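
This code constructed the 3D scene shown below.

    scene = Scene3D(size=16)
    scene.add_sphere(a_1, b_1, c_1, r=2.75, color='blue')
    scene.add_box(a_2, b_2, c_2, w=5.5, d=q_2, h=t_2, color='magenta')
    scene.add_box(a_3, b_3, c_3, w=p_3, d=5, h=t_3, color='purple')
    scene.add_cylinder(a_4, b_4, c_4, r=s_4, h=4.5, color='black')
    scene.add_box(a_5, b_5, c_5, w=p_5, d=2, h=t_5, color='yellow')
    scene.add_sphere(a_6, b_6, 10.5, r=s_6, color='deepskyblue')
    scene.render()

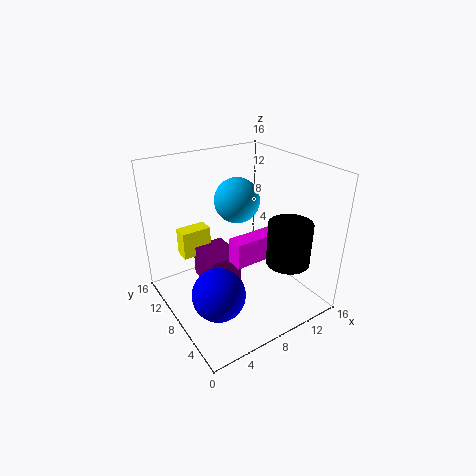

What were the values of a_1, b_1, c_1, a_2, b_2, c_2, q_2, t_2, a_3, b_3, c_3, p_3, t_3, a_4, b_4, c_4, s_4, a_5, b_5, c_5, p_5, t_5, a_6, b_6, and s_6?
a_1 = 3.5
b_1 = 4.75
c_1 = 4.25
a_2 = 7.25
b_2 = 6.75
c_2 = 4.75
q_2 = 2
t_2 = 3
a_3 = 5.5
b_3 = 9.5
c_3 = 0.5
p_3 = 4
t_3 = 4
a_4 = 10.75
b_4 = 2.75
c_4 = 6.75
s_4 = 2.25
a_5 = 4
b_5 = 14
c_5 = 3.25
p_5 = 3.75
t_5 = 3.5
a_6 = 10.5
b_6 = 12
s_6 = 2.75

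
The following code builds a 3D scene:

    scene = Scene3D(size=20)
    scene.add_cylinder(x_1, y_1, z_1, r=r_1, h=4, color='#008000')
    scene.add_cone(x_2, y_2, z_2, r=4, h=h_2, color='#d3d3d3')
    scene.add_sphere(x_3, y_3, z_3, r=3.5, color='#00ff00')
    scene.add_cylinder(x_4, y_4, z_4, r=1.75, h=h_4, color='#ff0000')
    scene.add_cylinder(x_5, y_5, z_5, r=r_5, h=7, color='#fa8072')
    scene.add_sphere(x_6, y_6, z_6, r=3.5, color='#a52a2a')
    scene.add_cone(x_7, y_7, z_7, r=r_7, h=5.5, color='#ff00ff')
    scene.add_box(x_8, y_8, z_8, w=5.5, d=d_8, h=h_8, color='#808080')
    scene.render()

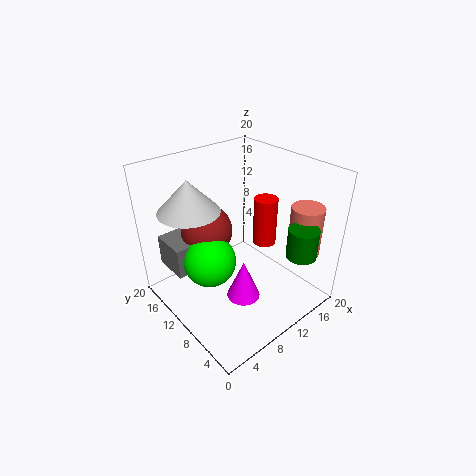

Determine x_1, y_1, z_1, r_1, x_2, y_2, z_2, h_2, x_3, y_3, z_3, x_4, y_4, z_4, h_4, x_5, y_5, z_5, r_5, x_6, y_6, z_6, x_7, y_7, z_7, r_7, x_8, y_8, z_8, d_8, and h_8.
x_1 = 14.25, y_1 = 2.25, z_1 = 9.25, r_1 = 2, x_2 = 4.25, y_2 = 12.75, z_2 = 15, h_2 = 4.25, x_3 = 5.25, y_3 = 10.25, z_3 = 8.25, x_4 = 15.75, y_4 = 10.5, z_4 = 6.75, h_4 = 7.25, x_5 = 17, y_5 = 4, z_5 = 7.75, r_5 = 2.25, x_6 = 6.75, y_6 = 12.75, z_6 = 11.25, x_7 = 8, y_7 = 6.5, z_7 = 3.25, r_7 = 2.25, x_8 = 1.25, y_8 = 11.5, z_8 = 6.5, d_8 = 5, h_8 = 4.25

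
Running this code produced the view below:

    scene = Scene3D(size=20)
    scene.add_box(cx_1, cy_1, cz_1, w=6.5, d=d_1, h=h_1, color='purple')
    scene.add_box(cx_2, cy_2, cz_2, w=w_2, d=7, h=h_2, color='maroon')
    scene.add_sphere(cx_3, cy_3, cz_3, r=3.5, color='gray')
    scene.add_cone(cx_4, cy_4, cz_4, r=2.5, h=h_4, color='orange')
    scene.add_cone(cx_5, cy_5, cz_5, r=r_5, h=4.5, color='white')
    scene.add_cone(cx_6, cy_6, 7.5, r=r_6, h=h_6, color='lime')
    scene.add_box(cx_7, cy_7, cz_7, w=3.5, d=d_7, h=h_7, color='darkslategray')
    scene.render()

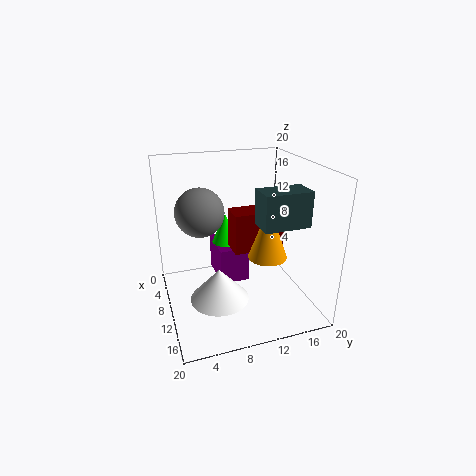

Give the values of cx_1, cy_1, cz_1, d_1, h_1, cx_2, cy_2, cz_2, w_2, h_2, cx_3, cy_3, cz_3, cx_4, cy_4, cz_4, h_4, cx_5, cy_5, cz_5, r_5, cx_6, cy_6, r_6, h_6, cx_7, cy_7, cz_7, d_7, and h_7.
cx_1 = 1.5
cy_1 = 8
cz_1 = 1.5
d_1 = 4.5
h_1 = 5.5
cx_2 = 8.5
cy_2 = 9
cz_2 = 8.5
w_2 = 3.5
h_2 = 5.5
cx_3 = 6.5
cy_3 = 5.5
cz_3 = 13
cx_4 = 14.5
cy_4 = 12.5
cz_4 = 9
h_4 = 7
cx_5 = 12.5
cy_5 = 6.5
cz_5 = 2.5
r_5 = 4
cx_6 = 5.5
cy_6 = 9.5
r_6 = 2
h_6 = 4.5
cx_7 = 13.5
cy_7 = 11
cz_7 = 13.5
d_7 = 6
h_7 = 4.5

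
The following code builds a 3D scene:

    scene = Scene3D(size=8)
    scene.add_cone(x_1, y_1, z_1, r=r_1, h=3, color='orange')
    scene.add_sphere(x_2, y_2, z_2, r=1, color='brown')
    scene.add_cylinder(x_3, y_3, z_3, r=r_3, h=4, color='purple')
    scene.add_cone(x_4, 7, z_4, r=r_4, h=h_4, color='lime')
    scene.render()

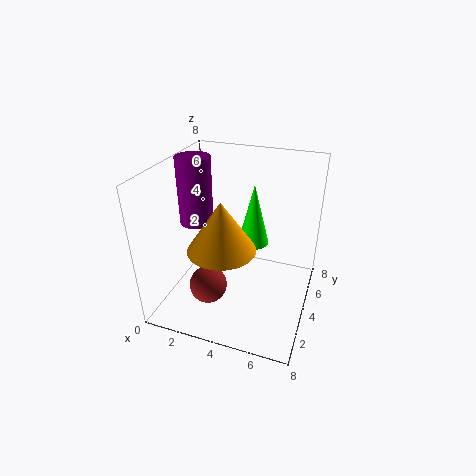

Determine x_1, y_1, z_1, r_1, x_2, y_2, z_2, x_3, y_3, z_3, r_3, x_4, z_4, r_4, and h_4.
x_1 = 3
y_1 = 4
z_1 = 3
r_1 = 2
x_2 = 3
y_2 = 2
z_2 = 2
x_3 = 1
y_3 = 5
z_3 = 4
r_3 = 1
x_4 = 4
z_4 = 2
r_4 = 1
h_4 = 4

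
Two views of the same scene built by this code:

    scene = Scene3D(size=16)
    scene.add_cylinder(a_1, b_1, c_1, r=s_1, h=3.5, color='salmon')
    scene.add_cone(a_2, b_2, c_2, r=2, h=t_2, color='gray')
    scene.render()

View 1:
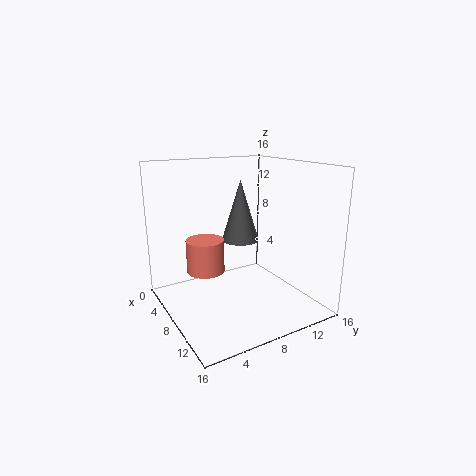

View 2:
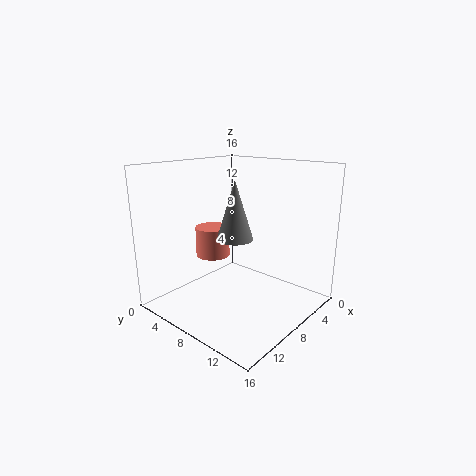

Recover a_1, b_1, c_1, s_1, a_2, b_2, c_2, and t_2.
a_1 = 8; b_1 = 4; c_1 = 5; s_1 = 2; a_2 = 8.5; b_2 = 8; c_2 = 8; t_2 = 6.5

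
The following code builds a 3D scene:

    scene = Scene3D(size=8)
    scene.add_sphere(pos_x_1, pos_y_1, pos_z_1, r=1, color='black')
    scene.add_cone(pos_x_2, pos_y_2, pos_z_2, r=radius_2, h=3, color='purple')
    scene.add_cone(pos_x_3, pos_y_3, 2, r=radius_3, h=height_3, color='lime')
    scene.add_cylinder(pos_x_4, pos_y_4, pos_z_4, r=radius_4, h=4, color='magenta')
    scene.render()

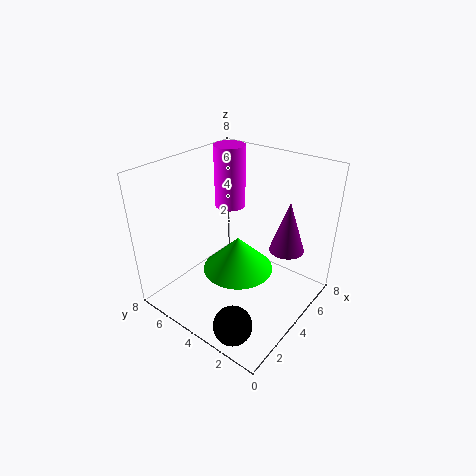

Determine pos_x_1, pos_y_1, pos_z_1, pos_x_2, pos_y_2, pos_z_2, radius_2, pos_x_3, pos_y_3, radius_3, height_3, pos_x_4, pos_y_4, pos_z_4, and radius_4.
pos_x_1 = 1
pos_y_1 = 2
pos_z_1 = 1
pos_x_2 = 6
pos_y_2 = 2
pos_z_2 = 3
radius_2 = 1
pos_x_3 = 4
pos_y_3 = 4
radius_3 = 2
height_3 = 2
pos_x_4 = 7
pos_y_4 = 7
pos_z_4 = 4
radius_4 = 1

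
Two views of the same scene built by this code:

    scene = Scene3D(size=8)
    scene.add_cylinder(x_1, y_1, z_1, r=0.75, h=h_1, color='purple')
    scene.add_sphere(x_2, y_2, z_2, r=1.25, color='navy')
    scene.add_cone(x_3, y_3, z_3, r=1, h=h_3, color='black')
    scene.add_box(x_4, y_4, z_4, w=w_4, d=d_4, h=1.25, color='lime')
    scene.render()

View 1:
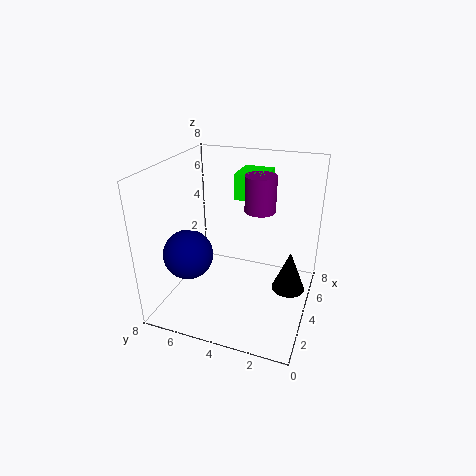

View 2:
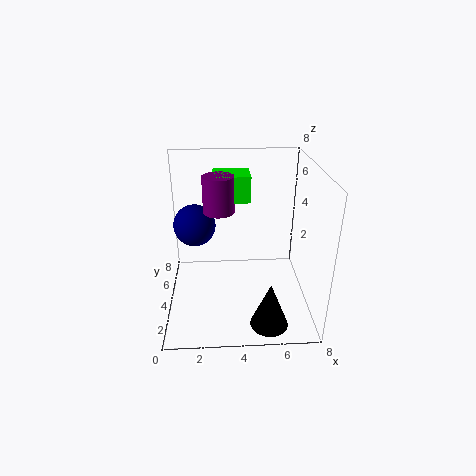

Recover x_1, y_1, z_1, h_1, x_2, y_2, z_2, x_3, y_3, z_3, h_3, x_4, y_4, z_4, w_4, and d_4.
x_1 = 3; y_1 = 2.5; z_1 = 6.25; h_1 = 1.75; x_2 = 1.5; y_2 = 5.75; z_2 = 4; x_3 = 5.5; y_3 = 1.25; z_3 = 0.25; h_3 = 2.5; x_4 = 2.75; y_4 = 2.25; z_4 = 6.75; w_4 = 1.75; d_4 = 1.5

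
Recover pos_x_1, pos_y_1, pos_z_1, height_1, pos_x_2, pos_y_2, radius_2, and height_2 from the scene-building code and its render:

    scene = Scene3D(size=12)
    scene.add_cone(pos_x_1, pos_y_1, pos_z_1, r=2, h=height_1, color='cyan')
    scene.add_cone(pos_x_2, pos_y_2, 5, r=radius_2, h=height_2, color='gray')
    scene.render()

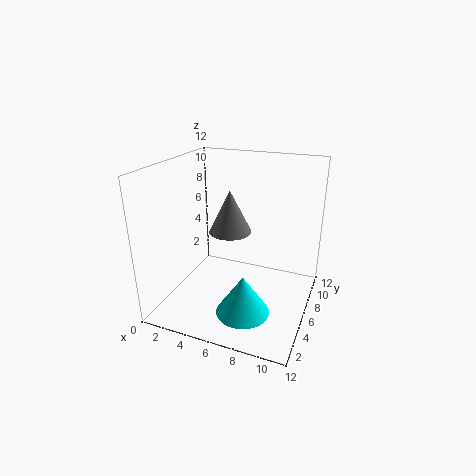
pos_x_1 = 8; pos_y_1 = 2; pos_z_1 = 2; height_1 = 3; pos_x_2 = 4; pos_y_2 = 9; radius_2 = 2; height_2 = 4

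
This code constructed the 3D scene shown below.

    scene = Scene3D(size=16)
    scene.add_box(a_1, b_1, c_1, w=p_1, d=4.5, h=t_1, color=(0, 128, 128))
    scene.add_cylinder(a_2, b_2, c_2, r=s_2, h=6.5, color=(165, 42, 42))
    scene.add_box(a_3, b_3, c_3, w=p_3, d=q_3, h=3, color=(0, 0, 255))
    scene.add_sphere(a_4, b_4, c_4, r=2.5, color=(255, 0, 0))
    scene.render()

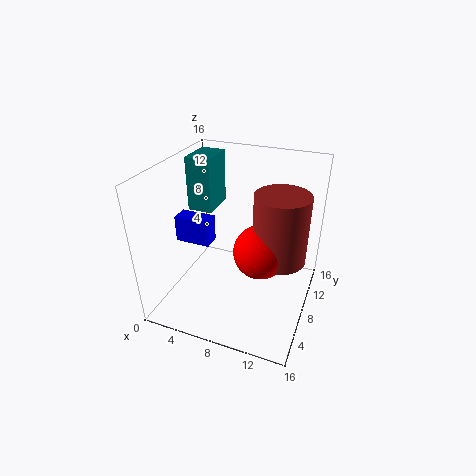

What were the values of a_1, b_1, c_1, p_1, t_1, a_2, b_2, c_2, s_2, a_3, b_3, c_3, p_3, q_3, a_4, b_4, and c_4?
a_1 = 0.5; b_1 = 10.5; c_1 = 9; p_1 = 3; t_1 = 6.5; a_2 = 13.5; b_2 = 4.5; c_2 = 9; s_2 = 2.5; a_3 = 1; b_3 = 6.5; c_3 = 7; p_3 = 4; q_3 = 2; a_4 = 12; b_4 = 3.5; c_4 = 10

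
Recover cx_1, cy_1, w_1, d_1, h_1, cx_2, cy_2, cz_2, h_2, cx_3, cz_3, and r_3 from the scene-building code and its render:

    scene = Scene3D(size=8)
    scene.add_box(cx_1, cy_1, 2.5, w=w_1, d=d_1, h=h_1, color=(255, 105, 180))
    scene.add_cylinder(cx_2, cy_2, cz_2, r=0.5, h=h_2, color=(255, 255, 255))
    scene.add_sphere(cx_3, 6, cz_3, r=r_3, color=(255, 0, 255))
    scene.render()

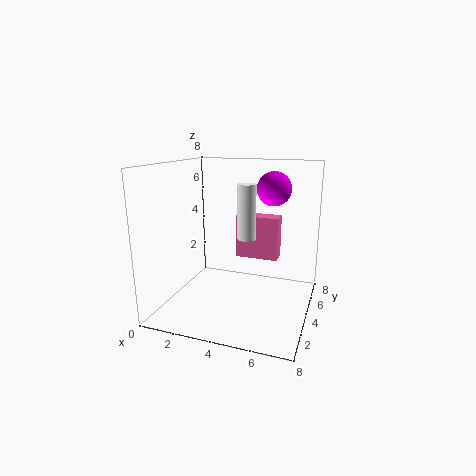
cx_1 = 3.5; cy_1 = 5; w_1 = 2.5; d_1 = 1; h_1 = 2.5; cx_2 = 4.5; cy_2 = 4; cz_2 = 4; h_2 = 3; cx_3 = 5.5; cz_3 = 6.5; r_3 = 1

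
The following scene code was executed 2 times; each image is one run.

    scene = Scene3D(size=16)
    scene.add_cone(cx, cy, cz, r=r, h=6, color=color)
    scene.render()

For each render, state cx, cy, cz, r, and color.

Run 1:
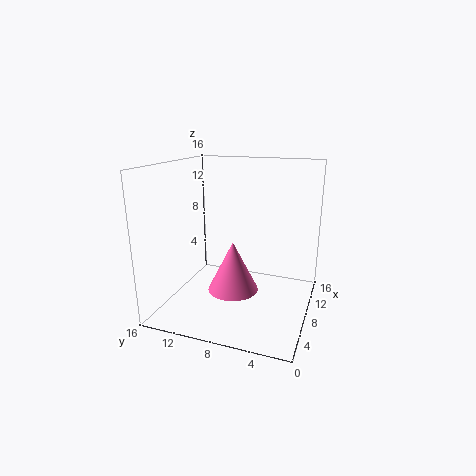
cx = 9; cy = 9; cz = 1; r = 3; color = 'hotpink'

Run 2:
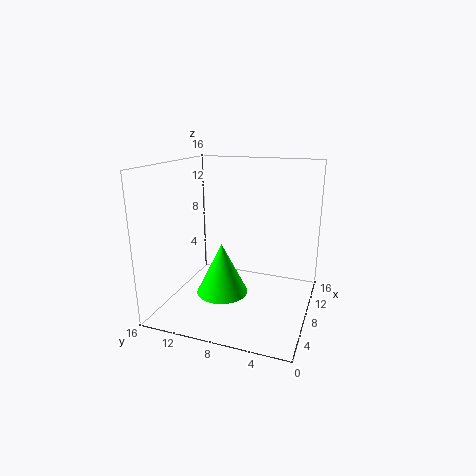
cx = 8; cy = 10; cz = 1; r = 3; color = 'lime'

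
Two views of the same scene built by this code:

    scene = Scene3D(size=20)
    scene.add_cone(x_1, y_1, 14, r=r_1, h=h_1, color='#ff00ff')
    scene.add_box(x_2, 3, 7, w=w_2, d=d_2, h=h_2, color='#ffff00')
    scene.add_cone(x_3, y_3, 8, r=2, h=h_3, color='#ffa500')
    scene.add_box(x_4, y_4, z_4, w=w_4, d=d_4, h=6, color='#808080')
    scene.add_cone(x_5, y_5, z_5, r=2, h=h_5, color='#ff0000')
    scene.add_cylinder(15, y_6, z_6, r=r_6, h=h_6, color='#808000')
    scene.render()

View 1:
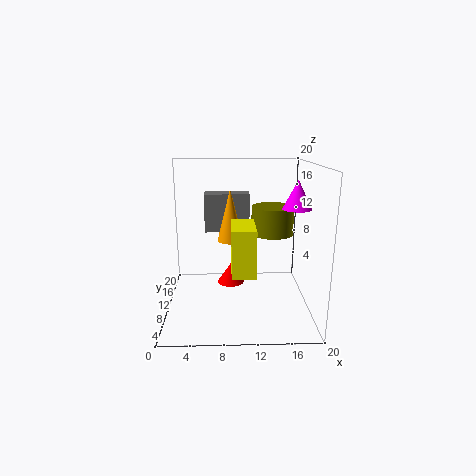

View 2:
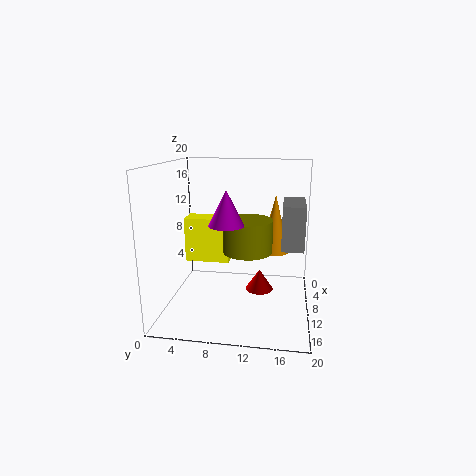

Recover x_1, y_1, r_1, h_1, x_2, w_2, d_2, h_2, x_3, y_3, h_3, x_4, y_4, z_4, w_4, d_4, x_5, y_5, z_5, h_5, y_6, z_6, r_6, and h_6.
x_1 = 18, y_1 = 10, r_1 = 2, h_1 = 4, x_2 = 9, w_2 = 3, d_2 = 6, h_2 = 6, x_3 = 9, y_3 = 15, h_3 = 8, x_4 = 5, y_4 = 16, z_4 = 9, w_4 = 7, d_4 = 3, x_5 = 9, y_5 = 13, z_5 = 2, h_5 = 3, y_6 = 12, z_6 = 10, r_6 = 3, h_6 = 4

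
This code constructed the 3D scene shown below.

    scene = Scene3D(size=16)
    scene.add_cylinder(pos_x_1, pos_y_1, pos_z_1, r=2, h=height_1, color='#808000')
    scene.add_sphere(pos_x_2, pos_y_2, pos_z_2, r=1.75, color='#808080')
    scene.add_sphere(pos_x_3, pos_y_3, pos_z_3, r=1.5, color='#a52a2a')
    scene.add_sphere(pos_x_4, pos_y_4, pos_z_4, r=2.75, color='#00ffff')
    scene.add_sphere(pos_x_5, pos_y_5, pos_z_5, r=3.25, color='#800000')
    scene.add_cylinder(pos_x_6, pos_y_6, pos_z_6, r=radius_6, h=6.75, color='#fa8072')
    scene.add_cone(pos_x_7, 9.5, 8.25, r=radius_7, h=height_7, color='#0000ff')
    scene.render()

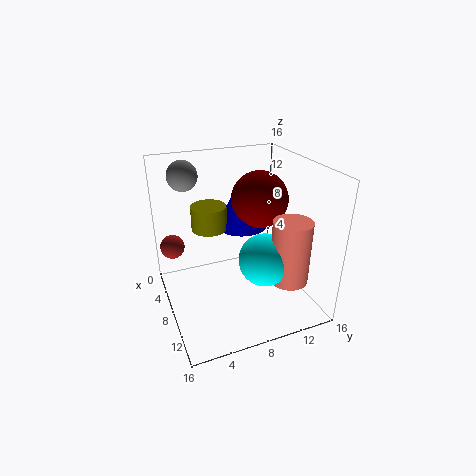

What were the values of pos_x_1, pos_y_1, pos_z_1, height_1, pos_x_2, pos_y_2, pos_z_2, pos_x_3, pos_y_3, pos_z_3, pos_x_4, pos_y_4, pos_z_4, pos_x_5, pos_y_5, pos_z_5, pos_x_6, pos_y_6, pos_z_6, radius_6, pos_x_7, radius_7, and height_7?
pos_x_1 = 5.5
pos_y_1 = 5.5
pos_z_1 = 8.5
height_1 = 2.75
pos_x_2 = 2.5
pos_y_2 = 3.5
pos_z_2 = 14
pos_x_3 = 1.5
pos_y_3 = 1.75
pos_z_3 = 4.75
pos_x_4 = 11.75
pos_y_4 = 9.5
pos_z_4 = 7
pos_x_5 = 6.5
pos_y_5 = 11.25
pos_z_5 = 11.5
pos_x_6 = 13
pos_y_6 = 11.75
pos_z_6 = 4.75
radius_6 = 2
pos_x_7 = 5.5
radius_7 = 3
height_7 = 5.75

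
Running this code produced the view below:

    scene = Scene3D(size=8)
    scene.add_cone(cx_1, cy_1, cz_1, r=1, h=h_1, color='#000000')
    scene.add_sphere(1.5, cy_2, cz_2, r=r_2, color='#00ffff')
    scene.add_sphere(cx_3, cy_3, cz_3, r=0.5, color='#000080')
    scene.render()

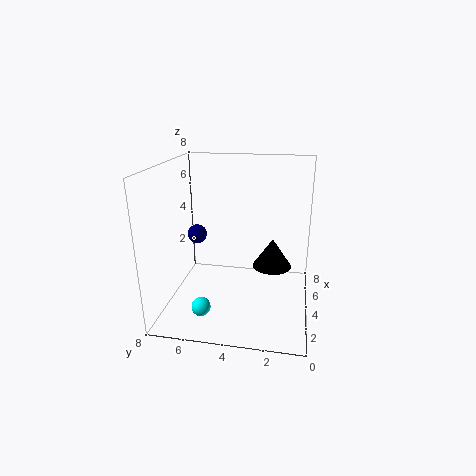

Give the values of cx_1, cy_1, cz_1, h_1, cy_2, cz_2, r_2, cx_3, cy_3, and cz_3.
cx_1 = 3; cy_1 = 2; cz_1 = 3; h_1 = 1.5; cy_2 = 5.5; cz_2 = 1; r_2 = 0.5; cx_3 = 3; cy_3 = 6; cz_3 = 4.5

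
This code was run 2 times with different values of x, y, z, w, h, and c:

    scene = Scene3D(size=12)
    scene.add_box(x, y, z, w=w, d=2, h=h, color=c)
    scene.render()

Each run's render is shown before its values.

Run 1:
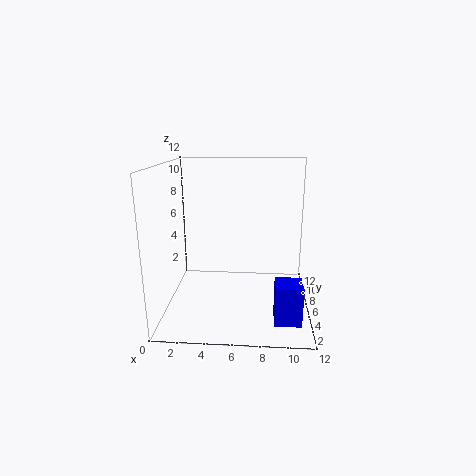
x = 9; y = 1; z = 1; w = 2; h = 3; c = 'blue'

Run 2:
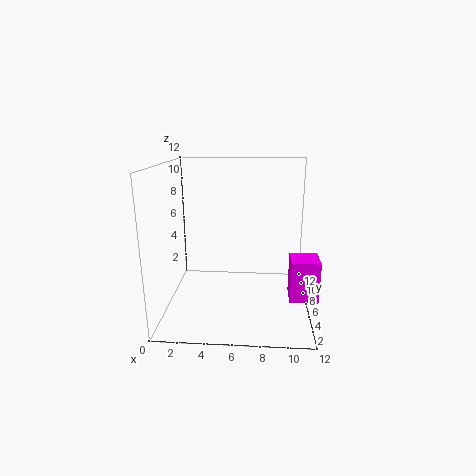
x = 10; y = 1; z = 3; w = 2; h = 3; c = 'magenta'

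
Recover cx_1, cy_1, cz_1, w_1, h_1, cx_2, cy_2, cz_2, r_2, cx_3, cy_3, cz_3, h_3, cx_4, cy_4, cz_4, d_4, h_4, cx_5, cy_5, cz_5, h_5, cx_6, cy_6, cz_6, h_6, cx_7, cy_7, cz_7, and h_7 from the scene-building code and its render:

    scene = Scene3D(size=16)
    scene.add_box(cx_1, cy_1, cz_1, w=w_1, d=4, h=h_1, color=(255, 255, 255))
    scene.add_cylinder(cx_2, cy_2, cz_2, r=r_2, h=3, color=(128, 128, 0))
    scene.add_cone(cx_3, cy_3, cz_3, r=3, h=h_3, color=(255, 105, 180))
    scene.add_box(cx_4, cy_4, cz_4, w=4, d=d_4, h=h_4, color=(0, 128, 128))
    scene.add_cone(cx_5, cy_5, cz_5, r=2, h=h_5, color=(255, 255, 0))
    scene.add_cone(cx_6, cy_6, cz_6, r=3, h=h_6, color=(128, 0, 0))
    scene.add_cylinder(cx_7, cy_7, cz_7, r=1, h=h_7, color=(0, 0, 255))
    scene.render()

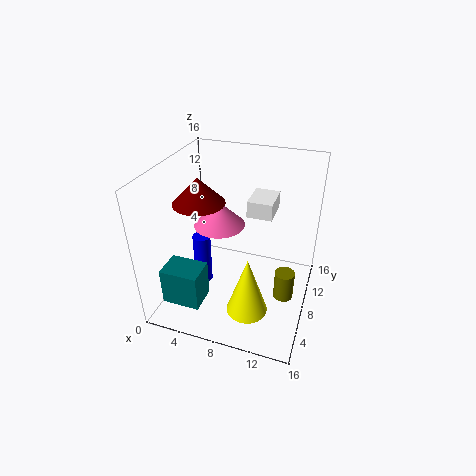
cx_1 = 8
cy_1 = 11
cz_1 = 9
w_1 = 3
h_1 = 2
cx_2 = 14
cy_2 = 5
cz_2 = 4
r_2 = 1
cx_3 = 5
cy_3 = 10
cz_3 = 8
h_3 = 3
cx_4 = 2
cy_4 = 1
cz_4 = 3
d_4 = 3
h_4 = 4
cx_5 = 11
cy_5 = 2
cz_5 = 4
h_5 = 6
cx_6 = 3
cy_6 = 9
cz_6 = 11
h_6 = 3
cx_7 = 4
cy_7 = 7
cz_7 = 2
h_7 = 6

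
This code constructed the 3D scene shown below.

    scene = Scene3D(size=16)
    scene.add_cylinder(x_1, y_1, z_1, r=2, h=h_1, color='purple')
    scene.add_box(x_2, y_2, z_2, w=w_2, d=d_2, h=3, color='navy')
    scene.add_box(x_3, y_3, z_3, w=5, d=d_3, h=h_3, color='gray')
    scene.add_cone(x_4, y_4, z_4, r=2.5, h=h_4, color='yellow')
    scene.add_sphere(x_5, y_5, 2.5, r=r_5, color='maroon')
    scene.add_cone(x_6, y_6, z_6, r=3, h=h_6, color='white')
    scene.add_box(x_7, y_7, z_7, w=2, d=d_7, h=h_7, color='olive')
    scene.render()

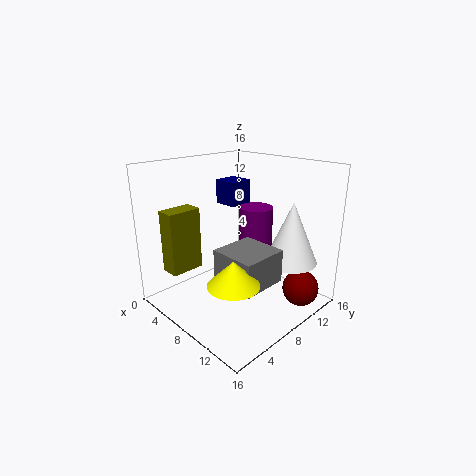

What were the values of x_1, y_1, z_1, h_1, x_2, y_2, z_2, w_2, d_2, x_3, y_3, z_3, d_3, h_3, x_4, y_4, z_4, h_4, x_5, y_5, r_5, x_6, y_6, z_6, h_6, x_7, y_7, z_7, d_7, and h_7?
x_1 = 7
y_1 = 12
z_1 = 2.5
h_1 = 8
x_2 = 1
y_2 = 11
z_2 = 10
w_2 = 3
d_2 = 3
x_3 = 8.5
y_3 = 4
z_3 = 4.5
d_3 = 5
h_3 = 3.5
x_4 = 12.5
y_4 = 3
z_4 = 6
h_4 = 2.5
x_5 = 14
y_5 = 12
r_5 = 2
x_6 = 12
y_6 = 12.5
z_6 = 5
h_6 = 7
x_7 = 4.5
y_7 = 0.5
z_7 = 5.5
d_7 = 3.5
h_7 = 6.5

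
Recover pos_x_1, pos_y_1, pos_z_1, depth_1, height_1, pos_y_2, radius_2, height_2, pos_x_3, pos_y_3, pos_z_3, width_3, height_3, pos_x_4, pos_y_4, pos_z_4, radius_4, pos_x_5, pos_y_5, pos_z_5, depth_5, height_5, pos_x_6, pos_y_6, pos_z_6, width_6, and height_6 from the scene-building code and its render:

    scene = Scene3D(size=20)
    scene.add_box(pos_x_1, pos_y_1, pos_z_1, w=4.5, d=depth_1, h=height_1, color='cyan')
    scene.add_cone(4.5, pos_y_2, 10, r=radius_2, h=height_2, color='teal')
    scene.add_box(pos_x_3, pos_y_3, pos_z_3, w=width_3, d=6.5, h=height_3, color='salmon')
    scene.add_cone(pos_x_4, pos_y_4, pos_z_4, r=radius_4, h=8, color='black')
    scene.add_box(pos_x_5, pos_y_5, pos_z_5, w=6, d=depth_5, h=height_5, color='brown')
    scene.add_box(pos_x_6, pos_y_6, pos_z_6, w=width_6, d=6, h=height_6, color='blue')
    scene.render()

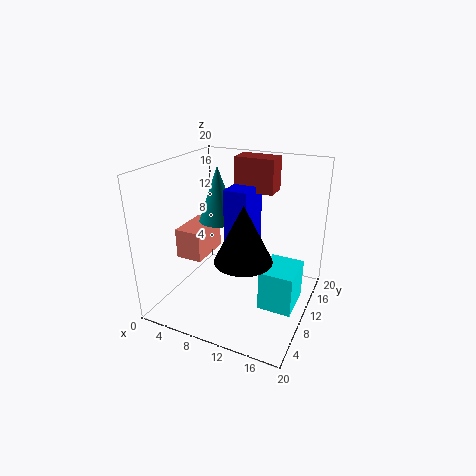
pos_x_1 = 14.5
pos_y_1 = 6.5
pos_z_1 = 2
depth_1 = 5.5
height_1 = 5.5
pos_y_2 = 14.5
radius_2 = 3
height_2 = 8.5
pos_x_3 = 0.5
pos_y_3 = 8.5
pos_z_3 = 5.5
width_3 = 4
height_3 = 4.5
pos_x_4 = 11.5
pos_y_4 = 8.5
pos_z_4 = 7.5
radius_4 = 4
pos_x_5 = 7
pos_y_5 = 15
pos_z_5 = 15
depth_5 = 3.5
height_5 = 5
pos_x_6 = 7
pos_y_6 = 11.5
pos_z_6 = 7
width_6 = 3.5
height_6 = 9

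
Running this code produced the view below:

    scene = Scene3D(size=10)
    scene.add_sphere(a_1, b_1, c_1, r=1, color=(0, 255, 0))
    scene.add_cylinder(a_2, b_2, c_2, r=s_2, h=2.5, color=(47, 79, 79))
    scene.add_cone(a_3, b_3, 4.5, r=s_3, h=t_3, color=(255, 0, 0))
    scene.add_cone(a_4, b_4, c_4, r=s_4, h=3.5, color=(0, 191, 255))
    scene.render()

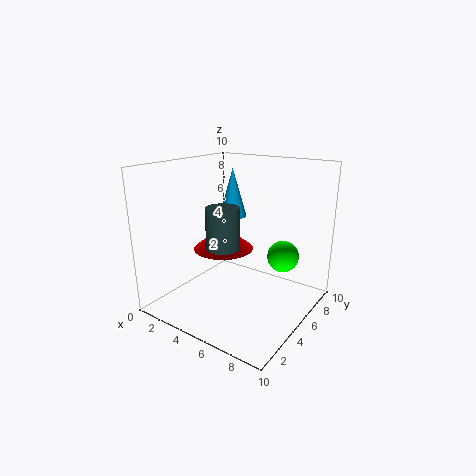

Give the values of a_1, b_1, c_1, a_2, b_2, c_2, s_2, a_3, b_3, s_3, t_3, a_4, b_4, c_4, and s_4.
a_1 = 8.5; b_1 = 5; c_1 = 4.5; a_2 = 6; b_2 = 2; c_2 = 5.5; s_2 = 1; a_3 = 4.5; b_3 = 4; s_3 = 2; t_3 = 1.5; a_4 = 3.5; b_4 = 6.5; c_4 = 6; s_4 = 1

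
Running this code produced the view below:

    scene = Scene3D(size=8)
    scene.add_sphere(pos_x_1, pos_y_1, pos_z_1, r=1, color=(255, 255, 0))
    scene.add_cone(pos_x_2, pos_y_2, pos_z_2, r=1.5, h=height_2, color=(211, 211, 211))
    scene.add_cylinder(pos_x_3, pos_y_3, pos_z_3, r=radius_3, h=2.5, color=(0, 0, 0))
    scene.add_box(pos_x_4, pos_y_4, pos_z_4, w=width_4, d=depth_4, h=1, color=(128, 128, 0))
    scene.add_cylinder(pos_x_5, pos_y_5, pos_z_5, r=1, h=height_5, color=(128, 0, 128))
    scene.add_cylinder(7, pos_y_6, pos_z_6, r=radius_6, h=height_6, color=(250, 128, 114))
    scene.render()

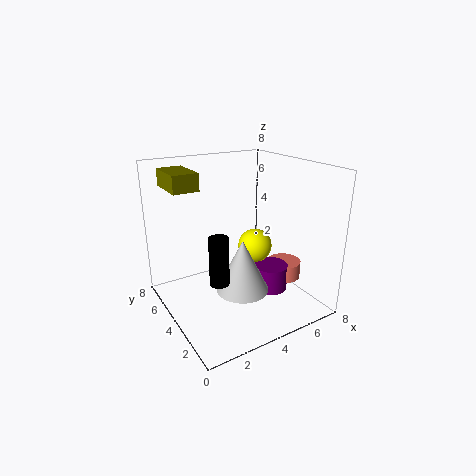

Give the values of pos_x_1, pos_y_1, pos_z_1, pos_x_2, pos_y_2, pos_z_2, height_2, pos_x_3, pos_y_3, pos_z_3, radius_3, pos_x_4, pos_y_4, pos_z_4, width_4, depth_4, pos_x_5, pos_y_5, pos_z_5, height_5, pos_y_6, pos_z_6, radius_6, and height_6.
pos_x_1 = 5.5; pos_y_1 = 4.5; pos_z_1 = 3; pos_x_2 = 4; pos_y_2 = 3.5; pos_z_2 = 1; height_2 = 3; pos_x_3 = 2; pos_y_3 = 2.5; pos_z_3 = 2.5; radius_3 = 0.5; pos_x_4 = 1; pos_y_4 = 5.5; pos_z_4 = 6.5; width_4 = 1.5; depth_4 = 2.5; pos_x_5 = 6; pos_y_5 = 3.5; pos_z_5 = 0.5; height_5 = 1.5; pos_y_6 = 3.5; pos_z_6 = 1; radius_6 = 1; height_6 = 1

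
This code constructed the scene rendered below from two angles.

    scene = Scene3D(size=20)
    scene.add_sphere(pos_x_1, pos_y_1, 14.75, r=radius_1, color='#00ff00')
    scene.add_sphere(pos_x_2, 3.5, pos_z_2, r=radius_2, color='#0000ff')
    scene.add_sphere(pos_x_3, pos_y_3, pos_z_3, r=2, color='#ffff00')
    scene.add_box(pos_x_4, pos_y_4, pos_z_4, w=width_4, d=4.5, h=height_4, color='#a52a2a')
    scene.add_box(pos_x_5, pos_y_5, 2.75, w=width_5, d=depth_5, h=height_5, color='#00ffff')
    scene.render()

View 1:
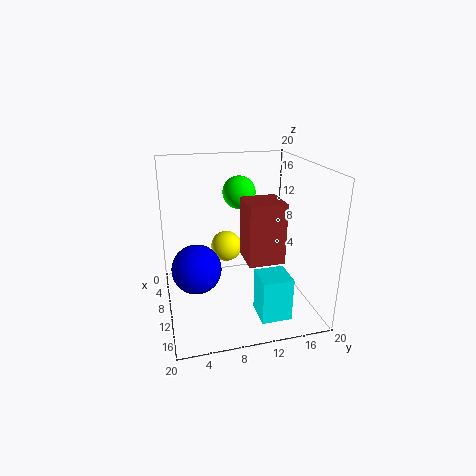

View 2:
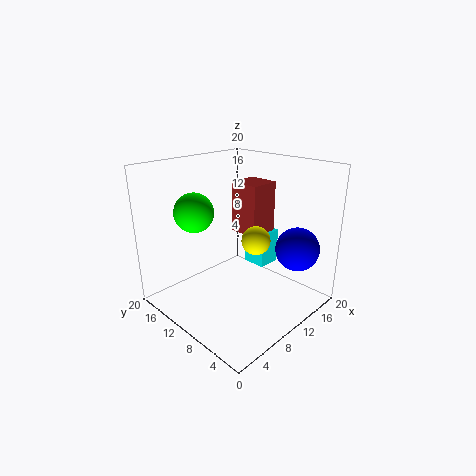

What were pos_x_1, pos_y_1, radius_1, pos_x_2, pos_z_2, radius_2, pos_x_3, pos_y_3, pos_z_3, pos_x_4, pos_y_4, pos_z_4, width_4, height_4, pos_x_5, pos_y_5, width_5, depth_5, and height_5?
pos_x_1 = 4, pos_y_1 = 11.75, radius_1 = 2.5, pos_x_2 = 15, pos_z_2 = 8.75, radius_2 = 3, pos_x_3 = 11.5, pos_y_3 = 8, pos_z_3 = 9.75, pos_x_4 = 12.75, pos_y_4 = 9.5, pos_z_4 = 9.25, width_4 = 4.5, height_4 = 7.5, pos_x_5 = 16, pos_y_5 = 10.5, width_5 = 3.75, depth_5 = 3.75, height_5 = 5.5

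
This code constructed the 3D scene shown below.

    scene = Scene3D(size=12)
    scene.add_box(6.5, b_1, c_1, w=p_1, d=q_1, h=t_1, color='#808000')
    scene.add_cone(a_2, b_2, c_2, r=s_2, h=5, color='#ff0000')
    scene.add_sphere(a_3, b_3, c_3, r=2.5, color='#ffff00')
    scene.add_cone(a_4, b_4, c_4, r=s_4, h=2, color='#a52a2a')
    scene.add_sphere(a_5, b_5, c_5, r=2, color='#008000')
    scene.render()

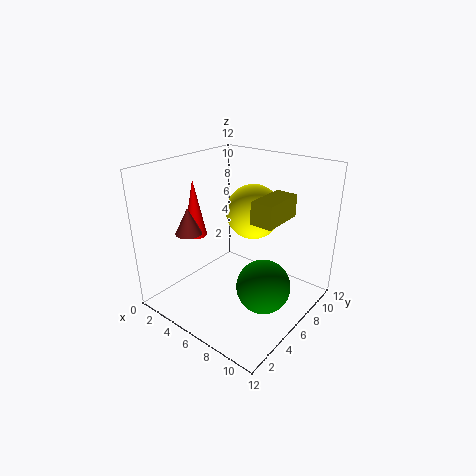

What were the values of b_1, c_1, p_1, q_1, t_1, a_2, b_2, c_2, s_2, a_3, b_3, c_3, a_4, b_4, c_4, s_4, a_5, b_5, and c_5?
b_1 = 7
c_1 = 7
p_1 = 2
q_1 = 4
t_1 = 2
a_2 = 2
b_2 = 5
c_2 = 5.5
s_2 = 1
a_3 = 5
b_3 = 9.5
c_3 = 7
a_4 = 4.5
b_4 = 2
c_4 = 7.5
s_4 = 1
a_5 = 10
b_5 = 4
c_5 = 4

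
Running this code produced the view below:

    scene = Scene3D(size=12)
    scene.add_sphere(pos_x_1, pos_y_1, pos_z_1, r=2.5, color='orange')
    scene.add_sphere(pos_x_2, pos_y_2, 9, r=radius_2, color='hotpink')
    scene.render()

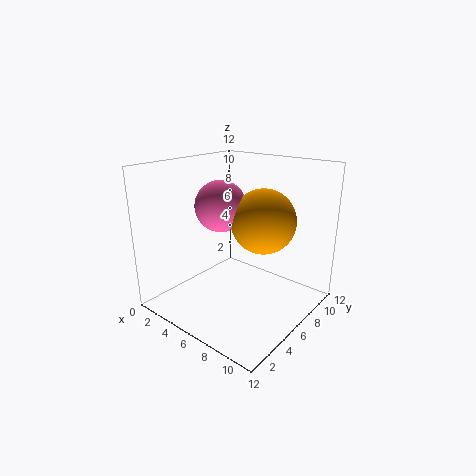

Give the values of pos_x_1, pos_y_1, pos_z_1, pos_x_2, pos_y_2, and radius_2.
pos_x_1 = 8.5; pos_y_1 = 6; pos_z_1 = 8; pos_x_2 = 5.5; pos_y_2 = 4.5; radius_2 = 2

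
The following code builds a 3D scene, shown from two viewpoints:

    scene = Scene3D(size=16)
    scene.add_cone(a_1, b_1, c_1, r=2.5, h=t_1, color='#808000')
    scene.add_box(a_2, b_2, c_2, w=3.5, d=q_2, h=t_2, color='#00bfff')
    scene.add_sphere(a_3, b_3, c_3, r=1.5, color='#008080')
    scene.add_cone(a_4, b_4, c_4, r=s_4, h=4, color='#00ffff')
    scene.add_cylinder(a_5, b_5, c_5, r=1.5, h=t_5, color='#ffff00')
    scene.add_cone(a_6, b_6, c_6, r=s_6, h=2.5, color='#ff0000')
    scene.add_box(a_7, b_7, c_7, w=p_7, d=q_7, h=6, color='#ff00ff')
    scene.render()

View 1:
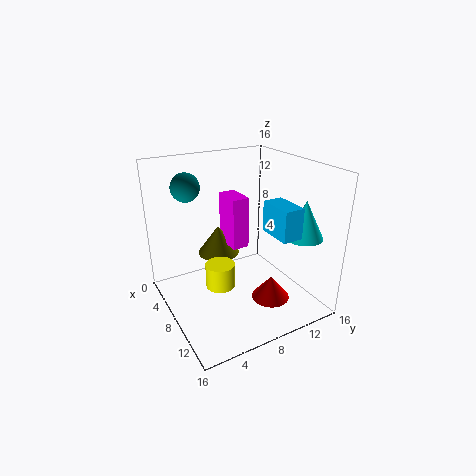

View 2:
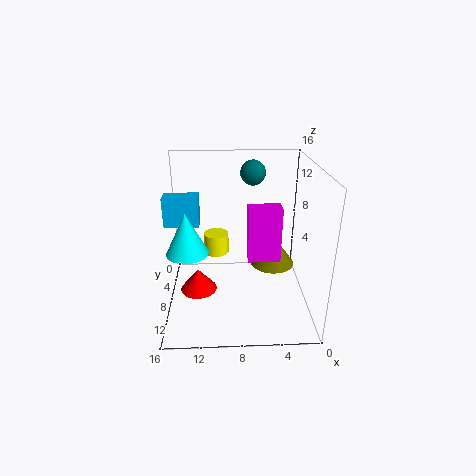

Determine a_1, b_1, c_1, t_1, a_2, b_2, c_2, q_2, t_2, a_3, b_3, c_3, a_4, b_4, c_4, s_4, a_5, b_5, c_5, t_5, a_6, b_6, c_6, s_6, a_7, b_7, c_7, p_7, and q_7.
a_1 = 4
b_1 = 7.5
c_1 = 4.5
t_1 = 3.5
a_2 = 12
b_2 = 8.5
c_2 = 10.5
q_2 = 2
t_2 = 3
a_3 = 6
b_3 = 3
c_3 = 14
a_4 = 13
b_4 = 13
c_4 = 9
s_4 = 2
a_5 = 10.5
b_5 = 4.5
c_5 = 4.5
t_5 = 2.5
a_6 = 12.5
b_6 = 9.5
c_6 = 2.5
s_6 = 2
a_7 = 3.5
b_7 = 8
c_7 = 6
p_7 = 3.5
q_7 = 2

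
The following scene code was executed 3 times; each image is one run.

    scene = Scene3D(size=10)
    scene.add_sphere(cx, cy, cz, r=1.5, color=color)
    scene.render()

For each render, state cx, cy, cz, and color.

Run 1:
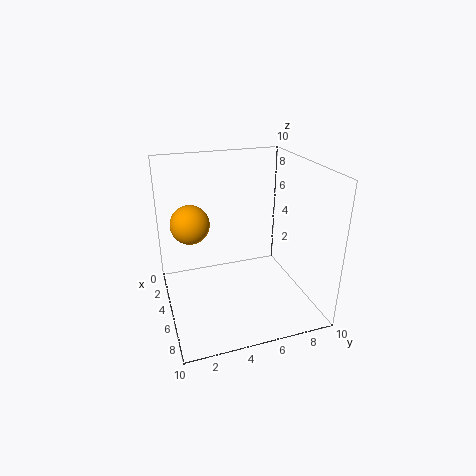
cx = 1.75; cy = 2.25; cz = 5; color = 'orange'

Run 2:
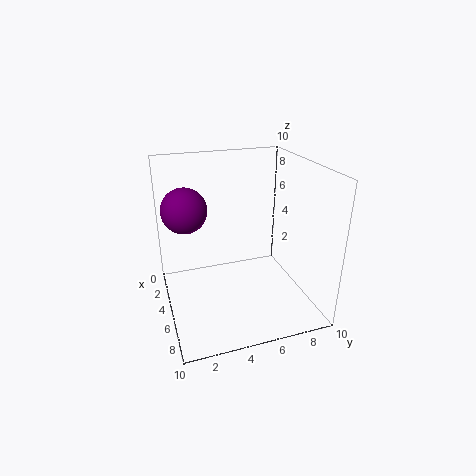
cx = 4.5; cy = 1.5; cz = 7.25; color = 'purple'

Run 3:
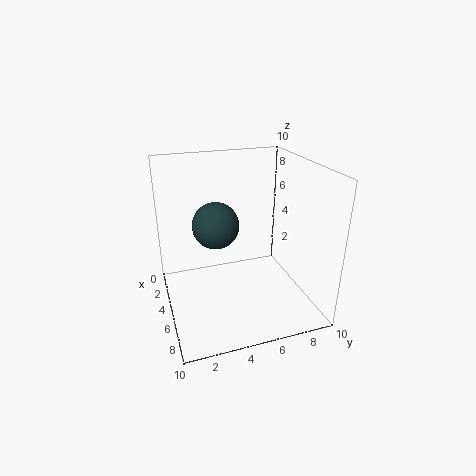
cx = 5.75; cy = 3.25; cz = 6.5; color = 'darkslategray'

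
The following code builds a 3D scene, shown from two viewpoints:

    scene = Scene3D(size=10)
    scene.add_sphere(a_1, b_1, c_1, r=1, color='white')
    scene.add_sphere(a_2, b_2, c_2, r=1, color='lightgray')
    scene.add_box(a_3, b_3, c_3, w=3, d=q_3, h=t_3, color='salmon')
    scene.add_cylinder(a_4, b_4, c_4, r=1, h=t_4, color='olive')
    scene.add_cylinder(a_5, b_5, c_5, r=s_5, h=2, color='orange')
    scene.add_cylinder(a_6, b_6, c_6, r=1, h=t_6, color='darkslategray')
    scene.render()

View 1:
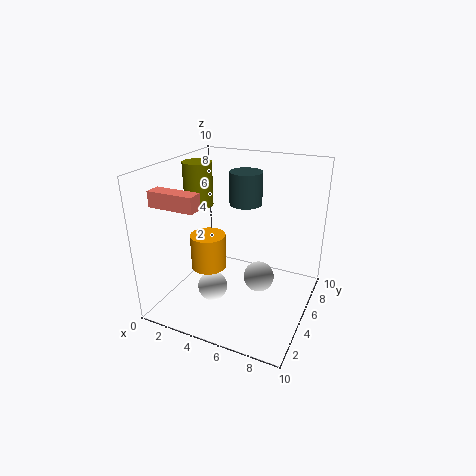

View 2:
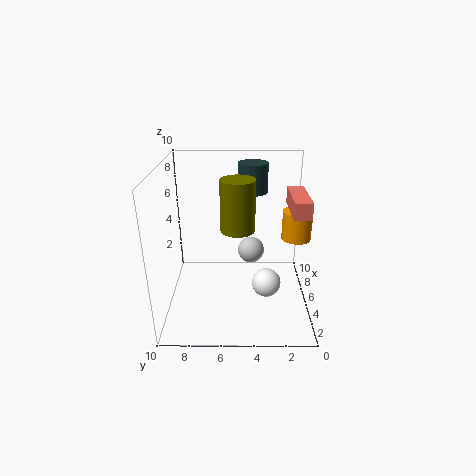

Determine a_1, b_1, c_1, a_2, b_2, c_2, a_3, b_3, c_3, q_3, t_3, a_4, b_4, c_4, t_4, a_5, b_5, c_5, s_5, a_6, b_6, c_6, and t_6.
a_1 = 4
b_1 = 3
c_1 = 2
a_2 = 7
b_2 = 4
c_2 = 3
a_3 = 1
b_3 = 1
c_3 = 8
q_3 = 1
t_3 = 1
a_4 = 2
b_4 = 5
c_4 = 7
t_4 = 3
a_5 = 5
b_5 = 1
c_5 = 5
s_5 = 1
a_6 = 6
b_6 = 4
c_6 = 8
t_6 = 2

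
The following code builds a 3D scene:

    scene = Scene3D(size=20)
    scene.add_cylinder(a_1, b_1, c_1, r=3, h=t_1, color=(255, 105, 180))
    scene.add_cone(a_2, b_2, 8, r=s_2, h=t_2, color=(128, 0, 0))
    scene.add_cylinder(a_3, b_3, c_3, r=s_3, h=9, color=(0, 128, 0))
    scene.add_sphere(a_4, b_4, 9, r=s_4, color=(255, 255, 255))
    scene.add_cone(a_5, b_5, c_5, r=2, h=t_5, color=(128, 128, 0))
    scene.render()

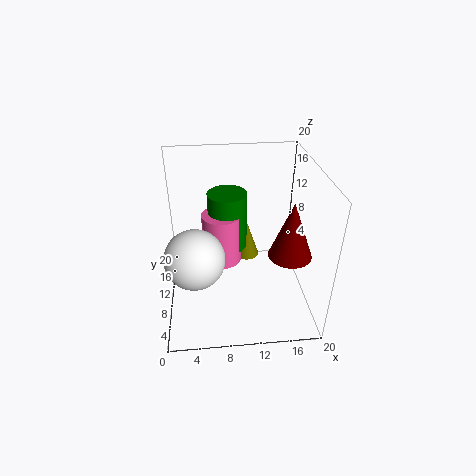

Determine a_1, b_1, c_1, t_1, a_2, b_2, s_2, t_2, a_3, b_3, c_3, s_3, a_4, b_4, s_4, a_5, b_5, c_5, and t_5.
a_1 = 8, b_1 = 15, c_1 = 3, t_1 = 8, a_2 = 17, b_2 = 8, s_2 = 3, t_2 = 8, a_3 = 9, b_3 = 16, c_3 = 5, s_3 = 3, a_4 = 4, b_4 = 7, s_4 = 4, a_5 = 12, b_5 = 16, c_5 = 3, t_5 = 6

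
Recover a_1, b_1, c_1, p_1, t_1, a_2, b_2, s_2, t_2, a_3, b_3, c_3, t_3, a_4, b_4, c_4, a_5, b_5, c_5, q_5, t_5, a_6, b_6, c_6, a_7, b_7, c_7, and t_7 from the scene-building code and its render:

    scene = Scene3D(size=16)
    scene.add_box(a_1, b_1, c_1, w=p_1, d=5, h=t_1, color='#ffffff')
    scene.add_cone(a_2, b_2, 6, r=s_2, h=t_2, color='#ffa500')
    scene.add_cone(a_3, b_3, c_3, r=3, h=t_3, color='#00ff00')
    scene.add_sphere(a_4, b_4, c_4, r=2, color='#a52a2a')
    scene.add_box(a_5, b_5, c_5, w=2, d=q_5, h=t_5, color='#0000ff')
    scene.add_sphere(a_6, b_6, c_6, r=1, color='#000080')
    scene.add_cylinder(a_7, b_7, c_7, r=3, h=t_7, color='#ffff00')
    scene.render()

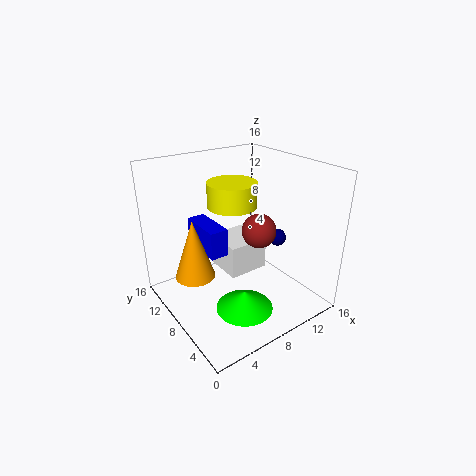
a_1 = 8, b_1 = 9, c_1 = 2, p_1 = 5, t_1 = 4, a_2 = 2, b_2 = 7, s_2 = 2, t_2 = 6, a_3 = 6, b_3 = 4, c_3 = 2, t_3 = 2, a_4 = 11, b_4 = 8, c_4 = 8, a_5 = 4, b_5 = 7, c_5 = 7, q_5 = 5, t_5 = 3, a_6 = 13, b_6 = 7, c_6 = 7, a_7 = 10, b_7 = 12, c_7 = 10, t_7 = 3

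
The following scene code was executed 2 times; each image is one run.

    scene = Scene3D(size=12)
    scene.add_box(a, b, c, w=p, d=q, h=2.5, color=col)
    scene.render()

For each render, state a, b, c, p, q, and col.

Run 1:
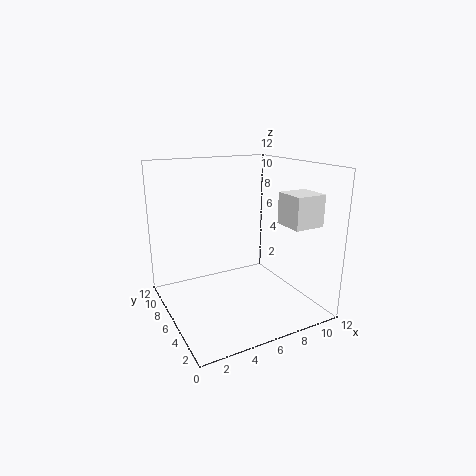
a = 8.5; b = 1.5; c = 7.5; p = 2.5; q = 2.5; col = 'white'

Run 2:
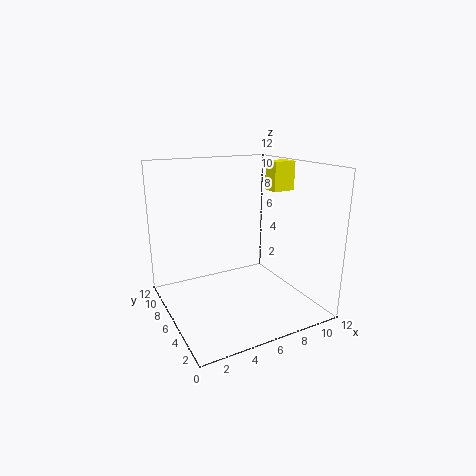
a = 9.5; b = 6; c = 9.5; p = 2; q = 1.5; col = 'yellow'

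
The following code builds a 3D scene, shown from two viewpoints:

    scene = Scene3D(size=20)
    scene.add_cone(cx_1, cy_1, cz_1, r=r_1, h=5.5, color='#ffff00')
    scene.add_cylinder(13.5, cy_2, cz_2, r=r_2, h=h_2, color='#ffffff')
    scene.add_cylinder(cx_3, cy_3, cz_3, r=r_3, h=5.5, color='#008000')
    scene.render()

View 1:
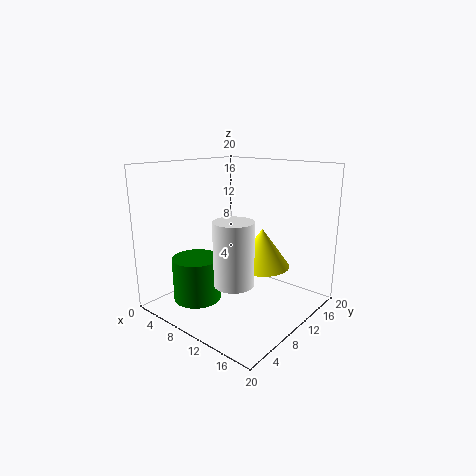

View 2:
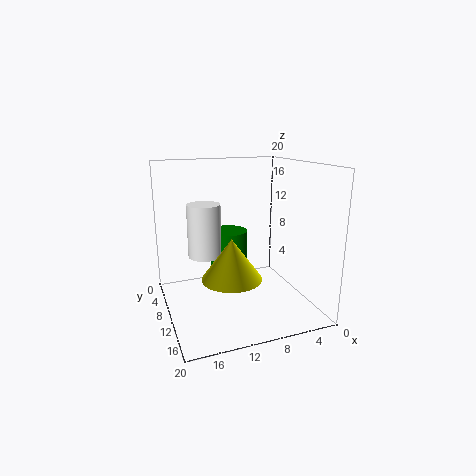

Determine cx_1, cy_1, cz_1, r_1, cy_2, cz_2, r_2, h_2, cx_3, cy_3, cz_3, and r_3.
cx_1 = 12; cy_1 = 13; cz_1 = 5.5; r_1 = 4; cy_2 = 5; cz_2 = 6; r_2 = 2.5; h_2 = 8; cx_3 = 9; cy_3 = 3; cz_3 = 3.5; r_3 = 3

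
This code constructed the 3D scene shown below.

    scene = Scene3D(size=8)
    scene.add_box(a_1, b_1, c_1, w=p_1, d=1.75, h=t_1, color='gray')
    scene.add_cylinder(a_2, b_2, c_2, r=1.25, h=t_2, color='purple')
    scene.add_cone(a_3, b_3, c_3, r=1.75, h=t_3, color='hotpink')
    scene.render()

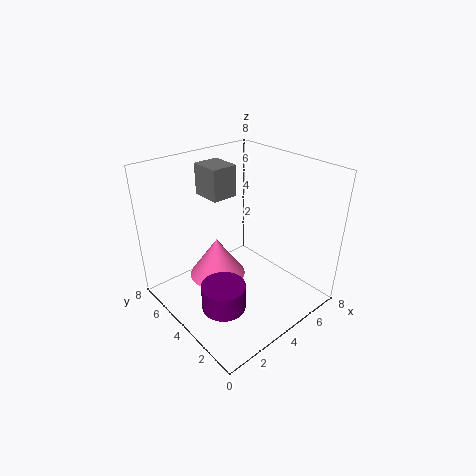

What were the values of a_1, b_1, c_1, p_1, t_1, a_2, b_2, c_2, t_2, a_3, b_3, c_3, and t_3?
a_1 = 3.25; b_1 = 5; c_1 = 6; p_1 = 1.5; t_1 = 1.75; a_2 = 2.5; b_2 = 3.5; c_2 = 0.25; t_2 = 1.5; a_3 = 4; b_3 = 6; c_3 = 0.5; t_3 = 2.5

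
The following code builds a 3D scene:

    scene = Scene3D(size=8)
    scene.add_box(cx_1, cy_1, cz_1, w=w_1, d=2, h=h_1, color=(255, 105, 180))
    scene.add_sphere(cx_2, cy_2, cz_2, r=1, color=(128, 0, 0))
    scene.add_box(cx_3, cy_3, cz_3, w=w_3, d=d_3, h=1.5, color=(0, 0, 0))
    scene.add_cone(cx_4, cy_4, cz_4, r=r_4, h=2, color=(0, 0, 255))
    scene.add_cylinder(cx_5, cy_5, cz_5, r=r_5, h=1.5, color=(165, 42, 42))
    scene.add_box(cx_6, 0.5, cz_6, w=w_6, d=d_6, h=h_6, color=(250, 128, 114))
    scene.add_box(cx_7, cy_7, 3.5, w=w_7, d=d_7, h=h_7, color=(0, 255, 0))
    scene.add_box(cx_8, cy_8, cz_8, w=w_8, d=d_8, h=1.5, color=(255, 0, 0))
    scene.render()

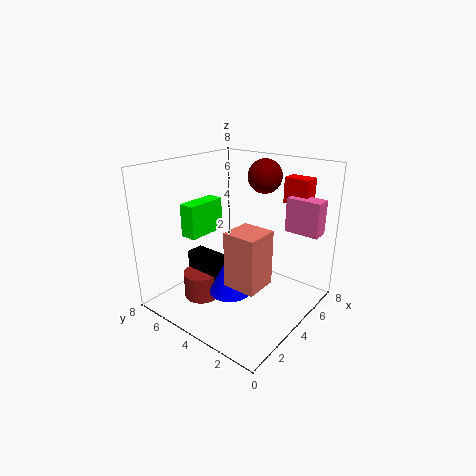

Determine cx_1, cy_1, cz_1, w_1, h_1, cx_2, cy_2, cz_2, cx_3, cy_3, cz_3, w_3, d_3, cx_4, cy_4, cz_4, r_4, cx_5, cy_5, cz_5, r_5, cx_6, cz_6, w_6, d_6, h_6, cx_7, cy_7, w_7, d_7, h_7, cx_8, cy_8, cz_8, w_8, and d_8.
cx_1 = 6.5; cy_1 = 0.5; cz_1 = 4; w_1 = 1; h_1 = 2; cx_2 = 6.5; cy_2 = 4; cz_2 = 7; cx_3 = 2.5; cy_3 = 4; cz_3 = 1.5; w_3 = 1; d_3 = 2.5; cx_4 = 1.5; cy_4 = 2.5; cz_4 = 2.5; r_4 = 1; cx_5 = 2.5; cy_5 = 5.5; cz_5 = 0.5; r_5 = 1; cx_6 = 0.5; cz_6 = 3.5; w_6 = 1.5; d_6 = 1.5; h_6 = 2.5; cx_7 = 3; cy_7 = 6.5; w_7 = 2.5; d_7 = 1; h_7 = 2; cx_8 = 7; cy_8 = 1.5; cz_8 = 5.5; w_8 = 1; d_8 = 1.5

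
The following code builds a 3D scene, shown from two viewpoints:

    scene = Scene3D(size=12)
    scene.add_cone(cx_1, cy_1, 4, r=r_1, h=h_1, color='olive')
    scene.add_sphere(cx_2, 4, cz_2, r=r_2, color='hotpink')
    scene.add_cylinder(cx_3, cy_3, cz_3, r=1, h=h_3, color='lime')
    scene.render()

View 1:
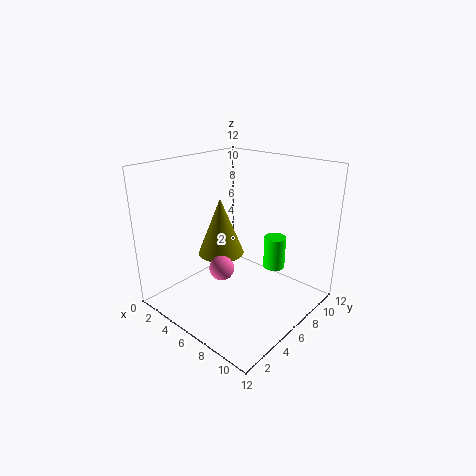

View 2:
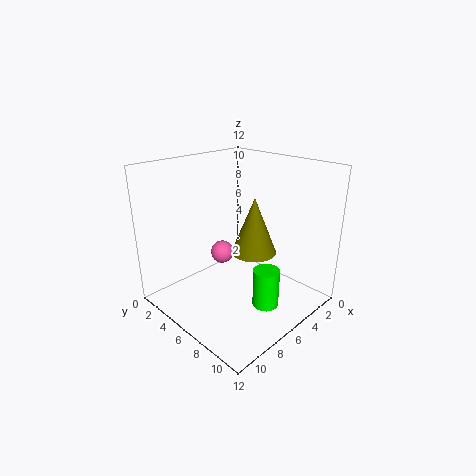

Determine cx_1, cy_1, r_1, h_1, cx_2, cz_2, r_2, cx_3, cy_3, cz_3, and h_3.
cx_1 = 4
cy_1 = 6
r_1 = 2
h_1 = 5
cx_2 = 6
cz_2 = 4
r_2 = 1
cx_3 = 7
cy_3 = 10
cz_3 = 2
h_3 = 3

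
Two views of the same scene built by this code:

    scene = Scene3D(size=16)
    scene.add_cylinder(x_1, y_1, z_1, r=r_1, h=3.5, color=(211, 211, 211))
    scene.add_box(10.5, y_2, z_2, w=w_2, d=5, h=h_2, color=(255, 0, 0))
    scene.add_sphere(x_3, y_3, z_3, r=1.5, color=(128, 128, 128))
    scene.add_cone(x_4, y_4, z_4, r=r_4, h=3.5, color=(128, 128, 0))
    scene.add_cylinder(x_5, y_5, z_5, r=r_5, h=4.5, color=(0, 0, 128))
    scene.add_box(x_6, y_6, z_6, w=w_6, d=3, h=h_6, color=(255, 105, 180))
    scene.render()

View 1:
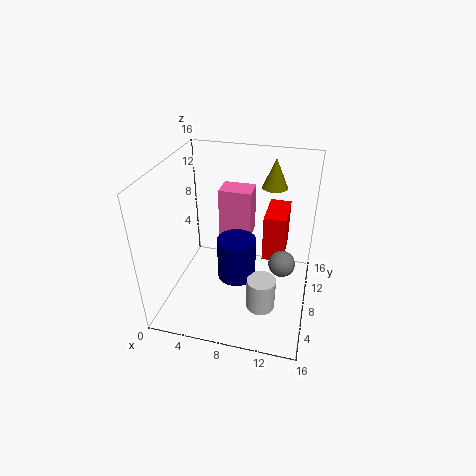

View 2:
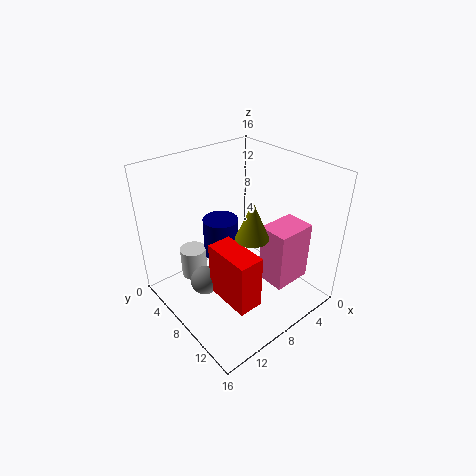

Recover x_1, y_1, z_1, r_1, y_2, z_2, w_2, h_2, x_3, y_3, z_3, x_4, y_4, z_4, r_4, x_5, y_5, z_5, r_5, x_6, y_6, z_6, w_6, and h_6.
x_1 = 11.5, y_1 = 4, z_1 = 2.5, r_1 = 1.5, y_2 = 9.5, z_2 = 4.5, w_2 = 2.5, h_2 = 5.5, x_3 = 13, y_3 = 8.5, z_3 = 5, x_4 = 11, y_4 = 13.5, z_4 = 12, r_4 = 1.5, x_5 = 8.5, y_5 = 5.5, z_5 = 5, r_5 = 2, x_6 = 4.5, y_6 = 12, z_6 = 5.5, w_6 = 4, h_6 = 6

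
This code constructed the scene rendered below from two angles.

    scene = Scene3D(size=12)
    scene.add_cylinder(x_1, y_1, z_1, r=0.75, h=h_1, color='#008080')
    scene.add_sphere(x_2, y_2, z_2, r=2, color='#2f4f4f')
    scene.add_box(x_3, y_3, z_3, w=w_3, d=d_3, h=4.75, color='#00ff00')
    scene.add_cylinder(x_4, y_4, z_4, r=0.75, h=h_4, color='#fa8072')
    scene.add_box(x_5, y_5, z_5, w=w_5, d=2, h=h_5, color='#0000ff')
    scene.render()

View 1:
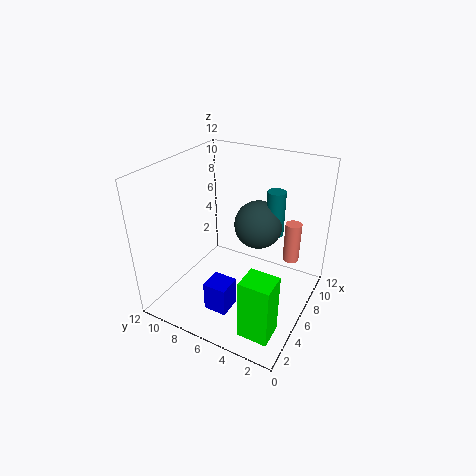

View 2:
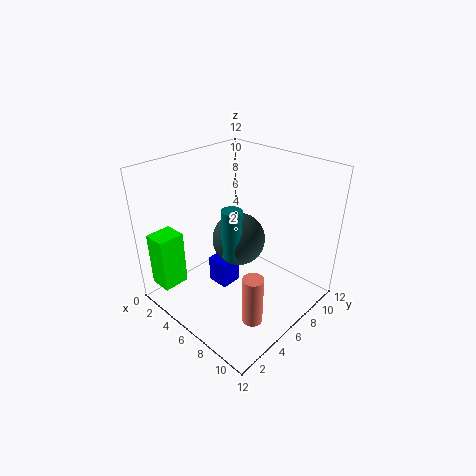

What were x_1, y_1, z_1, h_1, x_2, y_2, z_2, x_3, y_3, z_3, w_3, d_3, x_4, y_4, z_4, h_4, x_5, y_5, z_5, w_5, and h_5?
x_1 = 7.75, y_1 = 3.5, z_1 = 6.25, h_1 = 3.75, x_2 = 7.25, y_2 = 4.75, z_2 = 7, x_3 = 0.5, y_3 = 0.75, z_3 = 1.5, w_3 = 2, d_3 = 2.25, x_4 = 10.5, y_4 = 2.75, z_4 = 2.25, h_4 = 3.75, x_5 = 2.75, y_5 = 5.5, z_5 = 0.25, w_5 = 2, h_5 = 2.5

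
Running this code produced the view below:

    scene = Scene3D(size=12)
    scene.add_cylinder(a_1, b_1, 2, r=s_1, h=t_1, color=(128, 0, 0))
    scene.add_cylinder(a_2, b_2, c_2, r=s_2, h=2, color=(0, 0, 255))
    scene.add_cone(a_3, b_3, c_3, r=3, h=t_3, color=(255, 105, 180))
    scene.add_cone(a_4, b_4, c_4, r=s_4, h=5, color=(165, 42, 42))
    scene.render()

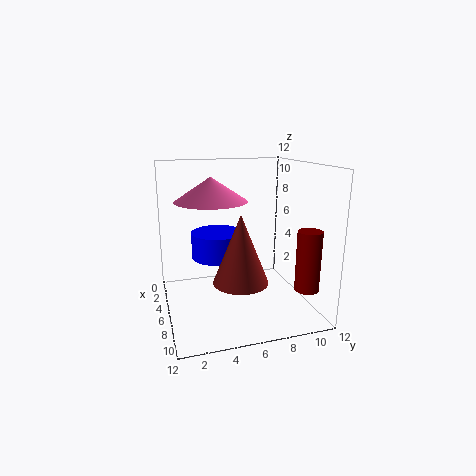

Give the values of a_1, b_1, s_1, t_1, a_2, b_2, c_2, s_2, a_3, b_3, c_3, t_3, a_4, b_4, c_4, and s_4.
a_1 = 9; b_1 = 11; s_1 = 1; t_1 = 5; a_2 = 7; b_2 = 4; c_2 = 5; s_2 = 2; a_3 = 5; b_3 = 4; c_3 = 9; t_3 = 2; a_4 = 10; b_4 = 5; c_4 = 4; s_4 = 2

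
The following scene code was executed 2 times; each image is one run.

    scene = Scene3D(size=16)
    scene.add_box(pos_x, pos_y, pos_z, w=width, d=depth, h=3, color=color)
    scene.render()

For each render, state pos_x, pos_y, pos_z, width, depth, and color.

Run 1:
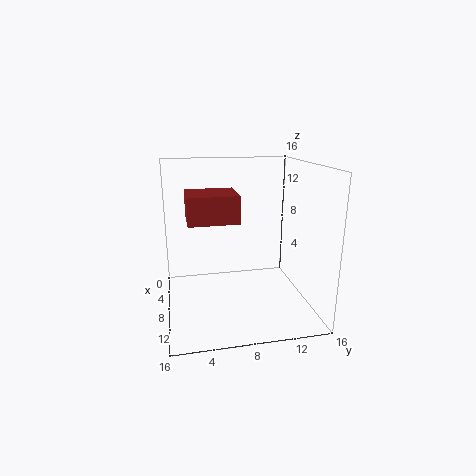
pos_x = 4.5; pos_y = 2.5; pos_z = 10; width = 5; depth = 5.5; color = 'brown'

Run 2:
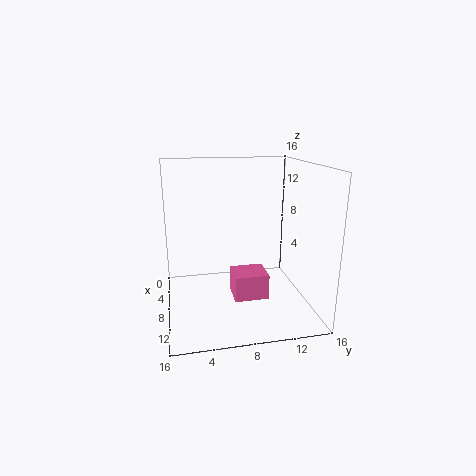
pos_x = 5.5; pos_y = 7.5; pos_z = 0.5; width = 3.5; depth = 4; color = 'hotpink'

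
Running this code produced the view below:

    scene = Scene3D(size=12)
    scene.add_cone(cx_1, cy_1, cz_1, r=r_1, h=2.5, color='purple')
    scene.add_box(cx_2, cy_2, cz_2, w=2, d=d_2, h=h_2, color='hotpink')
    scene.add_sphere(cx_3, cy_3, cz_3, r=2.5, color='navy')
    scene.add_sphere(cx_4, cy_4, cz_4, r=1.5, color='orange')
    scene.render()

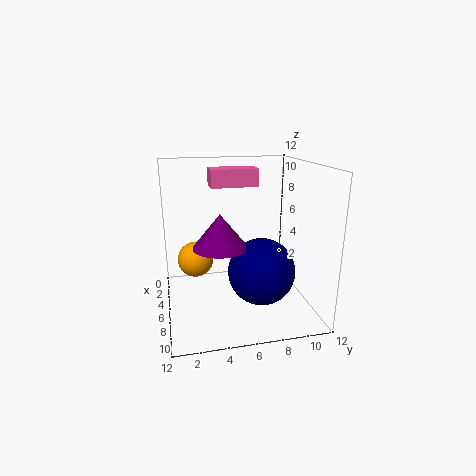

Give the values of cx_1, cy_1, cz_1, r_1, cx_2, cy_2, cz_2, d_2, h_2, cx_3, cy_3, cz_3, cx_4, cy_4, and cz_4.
cx_1 = 9
cy_1 = 4
cz_1 = 6.5
r_1 = 2
cx_2 = 3
cy_2 = 4
cz_2 = 10
d_2 = 4
h_2 = 1.5
cx_3 = 9.5
cy_3 = 7
cz_3 = 4.5
cx_4 = 5
cy_4 = 2.5
cz_4 = 4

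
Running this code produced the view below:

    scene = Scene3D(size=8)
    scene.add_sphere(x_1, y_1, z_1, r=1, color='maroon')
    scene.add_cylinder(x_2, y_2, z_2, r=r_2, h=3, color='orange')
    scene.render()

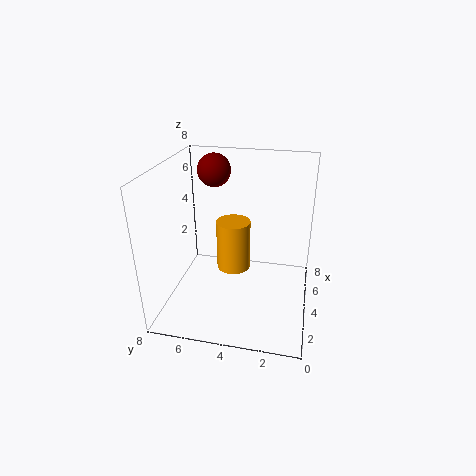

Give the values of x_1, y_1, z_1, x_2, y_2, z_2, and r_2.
x_1 = 6.5, y_1 = 6, z_1 = 7, x_2 = 5, y_2 = 4.5, z_2 = 1.5, r_2 = 1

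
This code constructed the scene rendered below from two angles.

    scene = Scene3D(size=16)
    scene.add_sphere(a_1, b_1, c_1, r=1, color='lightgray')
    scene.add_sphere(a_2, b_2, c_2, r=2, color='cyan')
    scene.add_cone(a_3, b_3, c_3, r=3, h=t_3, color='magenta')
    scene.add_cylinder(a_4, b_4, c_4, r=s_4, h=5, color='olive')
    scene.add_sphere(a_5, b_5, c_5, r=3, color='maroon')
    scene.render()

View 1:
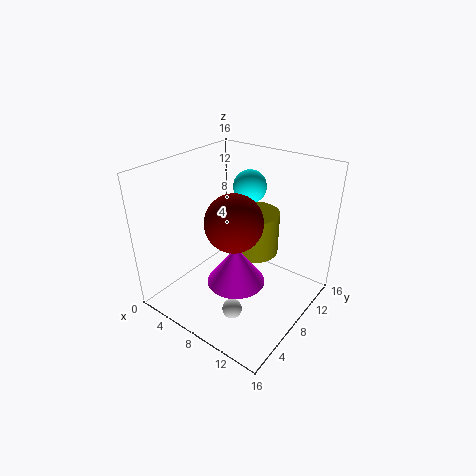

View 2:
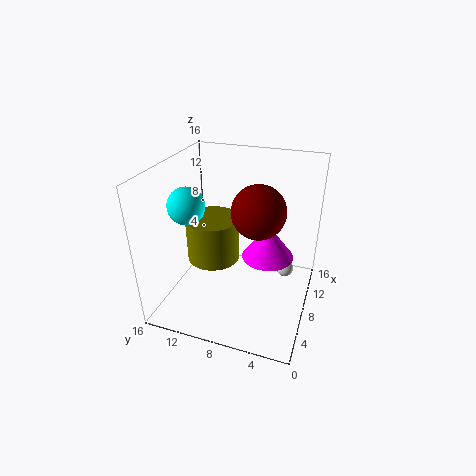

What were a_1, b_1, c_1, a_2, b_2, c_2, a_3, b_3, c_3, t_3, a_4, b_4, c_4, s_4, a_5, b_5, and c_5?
a_1 = 11
b_1 = 3
c_1 = 3
a_2 = 6
b_2 = 13
c_2 = 12
a_3 = 10
b_3 = 5
c_3 = 5
t_3 = 4
a_4 = 8
b_4 = 11
c_4 = 5
s_4 = 3
a_5 = 9
b_5 = 6
c_5 = 11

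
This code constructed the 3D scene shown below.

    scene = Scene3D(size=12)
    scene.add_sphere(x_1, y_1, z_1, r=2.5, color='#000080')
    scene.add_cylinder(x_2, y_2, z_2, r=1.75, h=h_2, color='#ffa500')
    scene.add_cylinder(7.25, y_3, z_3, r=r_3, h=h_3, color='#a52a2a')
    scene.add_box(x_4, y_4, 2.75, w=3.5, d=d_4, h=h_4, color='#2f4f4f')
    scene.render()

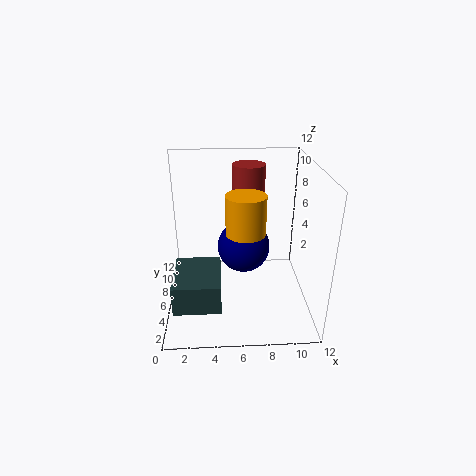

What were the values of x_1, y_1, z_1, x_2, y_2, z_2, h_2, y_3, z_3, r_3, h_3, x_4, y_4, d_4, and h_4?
x_1 = 6.75
y_1 = 9.5
z_1 = 3.25
x_2 = 6.75
y_2 = 7.25
z_2 = 5.75
h_2 = 3.5
y_3 = 10.5
z_3 = 6.75
r_3 = 1.5
h_3 = 4.25
x_4 = 1
y_4 = 0.5
d_4 = 4.25
h_4 = 2.25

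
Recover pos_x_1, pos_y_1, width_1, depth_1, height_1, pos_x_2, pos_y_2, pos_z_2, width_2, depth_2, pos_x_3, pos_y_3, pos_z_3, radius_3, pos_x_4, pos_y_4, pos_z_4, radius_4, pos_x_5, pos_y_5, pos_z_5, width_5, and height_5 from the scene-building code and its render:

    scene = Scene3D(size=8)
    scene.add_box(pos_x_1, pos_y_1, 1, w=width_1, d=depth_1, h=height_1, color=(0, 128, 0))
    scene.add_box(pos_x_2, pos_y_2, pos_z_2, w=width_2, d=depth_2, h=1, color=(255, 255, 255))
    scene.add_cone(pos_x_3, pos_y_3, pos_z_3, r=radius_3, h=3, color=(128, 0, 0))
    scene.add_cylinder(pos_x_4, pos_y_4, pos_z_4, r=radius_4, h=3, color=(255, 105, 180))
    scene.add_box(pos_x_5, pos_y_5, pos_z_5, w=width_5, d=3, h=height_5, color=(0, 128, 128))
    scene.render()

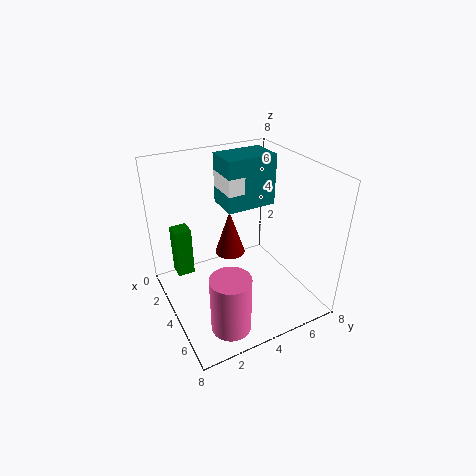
pos_x_1 = 1, pos_y_1 = 1, width_1 = 1, depth_1 = 1, height_1 = 3, pos_x_2 = 1, pos_y_2 = 4, pos_z_2 = 6, width_2 = 2, depth_2 = 1, pos_x_3 = 1, pos_y_3 = 5, pos_z_3 = 1, radius_3 = 1, pos_x_4 = 7, pos_y_4 = 2, pos_z_4 = 1, radius_4 = 1, pos_x_5 = 1, pos_y_5 = 4, pos_z_5 = 5, width_5 = 2, height_5 = 3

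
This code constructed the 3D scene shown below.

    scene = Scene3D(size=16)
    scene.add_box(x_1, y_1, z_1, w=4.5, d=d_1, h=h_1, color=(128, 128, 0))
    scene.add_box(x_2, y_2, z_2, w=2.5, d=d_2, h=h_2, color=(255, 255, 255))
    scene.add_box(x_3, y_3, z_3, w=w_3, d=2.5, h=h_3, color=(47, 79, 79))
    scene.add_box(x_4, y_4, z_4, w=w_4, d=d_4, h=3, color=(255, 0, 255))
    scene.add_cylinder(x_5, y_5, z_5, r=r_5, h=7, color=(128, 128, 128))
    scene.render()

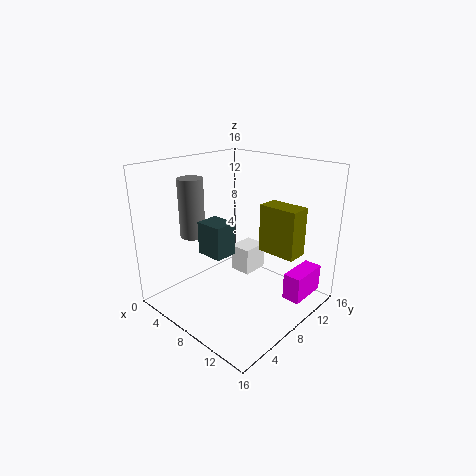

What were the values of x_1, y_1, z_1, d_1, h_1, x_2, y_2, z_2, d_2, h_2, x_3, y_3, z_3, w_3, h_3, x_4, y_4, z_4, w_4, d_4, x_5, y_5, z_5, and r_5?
x_1 = 9
y_1 = 10.5
z_1 = 6
d_1 = 2.5
h_1 = 5.5
x_2 = 6.5
y_2 = 8.5
z_2 = 3.5
d_2 = 3
h_2 = 3
x_3 = 6
y_3 = 4
z_3 = 7
w_3 = 3
h_3 = 3.5
x_4 = 13
y_4 = 10
z_4 = 1.5
w_4 = 2
d_4 = 4.5
x_5 = 2
y_5 = 6.5
z_5 = 7
r_5 = 1.5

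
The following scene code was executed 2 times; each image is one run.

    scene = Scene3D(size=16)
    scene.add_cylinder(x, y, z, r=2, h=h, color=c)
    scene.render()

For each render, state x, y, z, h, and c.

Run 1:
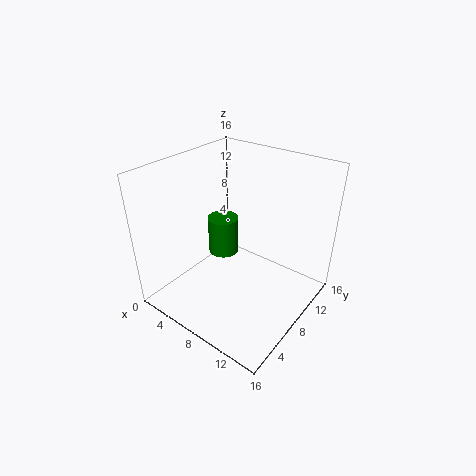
x = 2.5
y = 12
z = 2
h = 5
c = 'green'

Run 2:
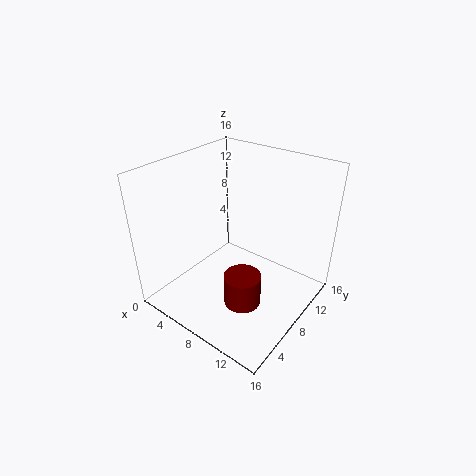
x = 10.5
y = 5.5
z = 2
h = 3.5
c = 'maroon'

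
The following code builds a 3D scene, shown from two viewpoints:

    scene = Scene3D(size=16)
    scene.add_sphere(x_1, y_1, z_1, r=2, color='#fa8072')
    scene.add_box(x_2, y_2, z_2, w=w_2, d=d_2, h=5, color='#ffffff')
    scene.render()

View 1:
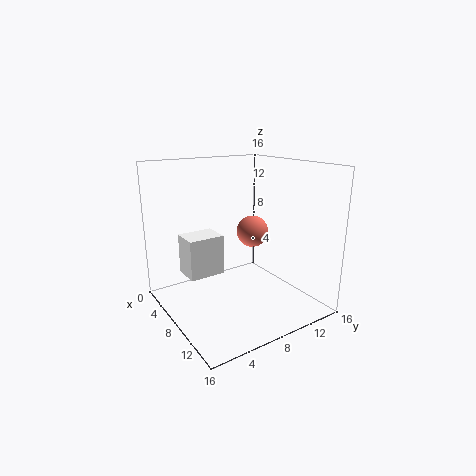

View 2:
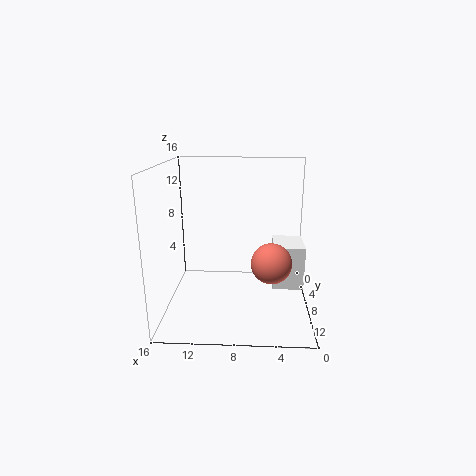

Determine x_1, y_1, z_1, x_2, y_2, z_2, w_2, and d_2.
x_1 = 4.5, y_1 = 12.5, z_1 = 7, x_2 = 0.5, y_2 = 4, z_2 = 2, w_2 = 3.5, d_2 = 4.5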